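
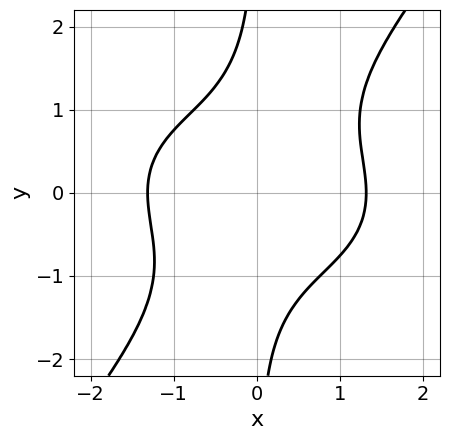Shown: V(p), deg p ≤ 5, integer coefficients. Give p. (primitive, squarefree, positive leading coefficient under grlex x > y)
x^4 + 2*x^2*y^2 - 2*x*y^3 - 3

(a) Degree: a generic line meets the curve in up to 4 points, so deg p = 4.
(b) Against the integer gridlines: it misses every integer gridline on the y-axis.
(c) Matching integer coefficients to the picture gives p.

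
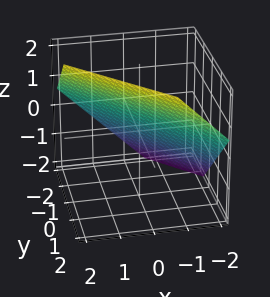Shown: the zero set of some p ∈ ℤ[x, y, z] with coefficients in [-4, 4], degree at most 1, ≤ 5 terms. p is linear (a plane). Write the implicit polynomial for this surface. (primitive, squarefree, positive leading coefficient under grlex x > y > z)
3*x + 3*y - 3*z + 2

First, the degree is 1 — every cross-section is a straight line — this is a plane.
Finally, solving for integer coefficients yields p as stated.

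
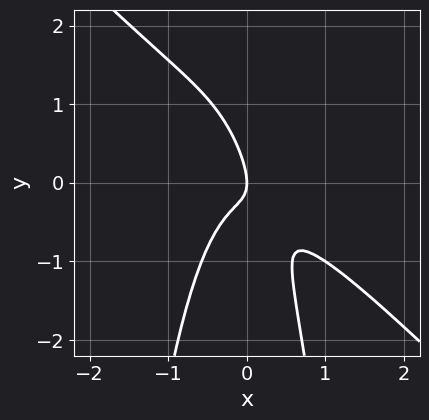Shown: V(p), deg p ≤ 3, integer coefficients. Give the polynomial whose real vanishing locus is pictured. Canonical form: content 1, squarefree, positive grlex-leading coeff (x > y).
The degree is 3 — the shape is more complex than any degree-2 curve.
Observable constraints: it meets the y-axis at y = 0 (among the integer gridlines); it meets the x-axis at x = 0 (among the integer gridlines).
Fitting integer coefficients to these (and the overall shape) gives p.

3*x^3 + 3*x^2*y + 2*x*y + y^2 + x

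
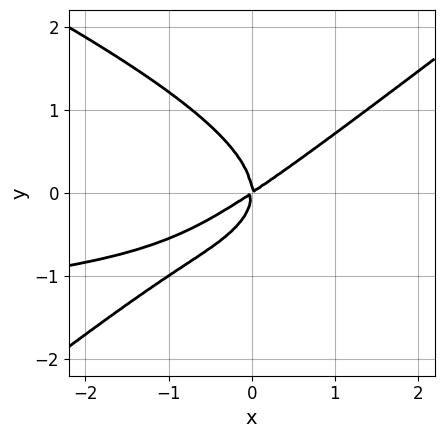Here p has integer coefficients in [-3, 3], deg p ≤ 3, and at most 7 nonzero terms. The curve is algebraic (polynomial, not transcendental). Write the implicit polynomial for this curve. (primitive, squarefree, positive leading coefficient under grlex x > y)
x^2*y + x*y^2 - 3*y^3 + 2*x^2 - 3*x*y

Degree: the shape is more complex than any degree-2 curve, so deg p = 3.
Against the integer gridlines: it meets the y-axis at y = 0 (among the integer gridlines); it meets the x-axis at x = 0 (among the integer gridlines).
Fitting integer coefficients to these (and the overall shape) gives p.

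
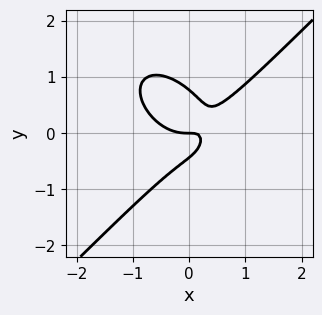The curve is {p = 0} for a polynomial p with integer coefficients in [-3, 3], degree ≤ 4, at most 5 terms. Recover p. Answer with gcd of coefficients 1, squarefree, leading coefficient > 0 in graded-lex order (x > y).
1. Degree: a generic line meets the curve in up to 3 points, so deg p = 3.
2. Checking where it meets the axes: it meets the y-axis at y = 0 (among the integer gridlines); it meets the x-axis at x = 0 (among the integer gridlines).
3. The integer polynomial consistent with all of this is the stated p.

3*x^3 - 3*y^3 - 3*x*y + y^2 + y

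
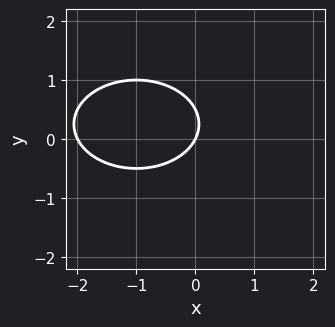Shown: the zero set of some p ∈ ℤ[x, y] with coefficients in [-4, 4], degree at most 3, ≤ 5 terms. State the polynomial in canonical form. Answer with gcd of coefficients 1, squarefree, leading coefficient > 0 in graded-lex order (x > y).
x^2 + 2*y^2 + 2*x - y

(a) Degree: no degree-1 curve has this shape, so deg p = 2.
(b) From the axis intercepts and sections: it meets the y-axis at y = 0 (among the integer gridlines); among the integer gridlines, it crosses the x-axis at x ∈ {-2, 0}.
(c) The integer polynomial consistent with all of this is the stated p.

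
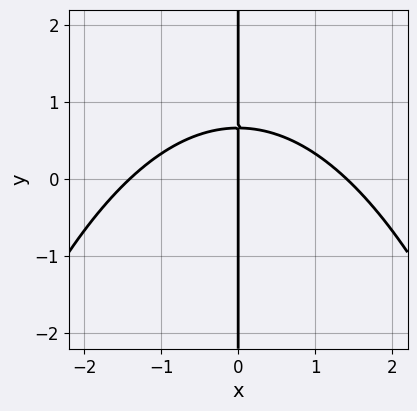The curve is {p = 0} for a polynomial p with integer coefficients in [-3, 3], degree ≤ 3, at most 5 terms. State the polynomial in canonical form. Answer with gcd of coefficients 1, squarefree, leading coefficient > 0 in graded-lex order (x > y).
x^3 + 3*x*y - 2*x

First, the degree is 3 — the shape is more complex than any degree-2 curve.
Then, against the integer gridlines: every point of the y-axis in the box is on the curve; it crosses the x-axis at the gridline x = 0.
Finally, putting this together gives p.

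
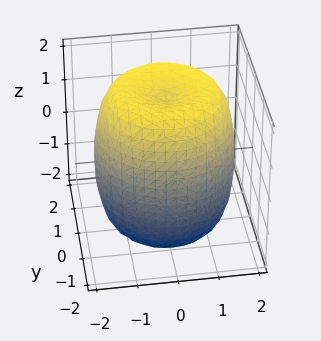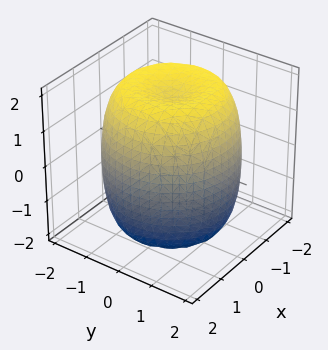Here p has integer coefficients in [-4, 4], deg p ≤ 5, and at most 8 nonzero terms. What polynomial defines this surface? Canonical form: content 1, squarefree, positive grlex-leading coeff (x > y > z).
(a) Degree: a generic line meets the surface in up to 4 points, so deg p = 4.
(b) Symmetries: rotational symmetry about the z-axis ⇒ p depends on x, y only through x² + y².
(c) Reading off the gridlines: a circular section at z = -2 has radius exactly 1.
(d) Matching integer coefficients to the picture gives p.

x^4 + 2*x^2*y^2 + y^4 - 2*x^2 - 2*y^2 + z^2 - 3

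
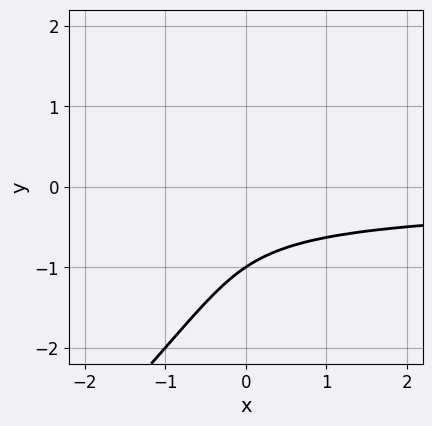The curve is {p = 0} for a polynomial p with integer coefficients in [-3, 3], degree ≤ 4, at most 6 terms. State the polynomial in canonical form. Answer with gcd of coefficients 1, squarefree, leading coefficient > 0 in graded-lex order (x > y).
(a) Degree: no degree-2 curve has this shape, so deg p = 3.
(b) Checking where it meets the axes: it meets the y-axis at y = -1 (among the integer gridlines); the curve avoids every integer x-axis point in the box.
(c) The integer polynomial consistent with all of this is the stated p.

2*x*y^2 - 2*y^3 - 3*y^2 - 3*y - 2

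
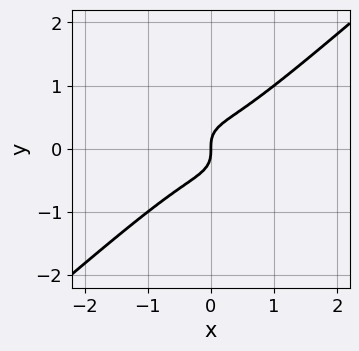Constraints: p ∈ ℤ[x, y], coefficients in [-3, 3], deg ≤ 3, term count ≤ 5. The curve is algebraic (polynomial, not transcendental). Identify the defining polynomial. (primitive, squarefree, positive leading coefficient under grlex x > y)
deg p = 3. The shape is more complex than any degree-2 curve.
Observable constraints: one x-axis crossing is at x = 0; one y-axis crossing is at y = 0.
The integer polynomial consistent with all of this is the stated p.

2*x^3 - 3*y^3 + x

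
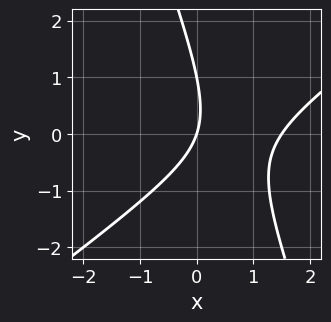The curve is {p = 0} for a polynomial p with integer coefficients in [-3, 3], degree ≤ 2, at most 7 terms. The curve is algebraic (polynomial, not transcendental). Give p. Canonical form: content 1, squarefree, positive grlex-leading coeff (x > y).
First, deg p = 2. A generic line meets the curve in up to 2 points.
Then, reading off the gridlines: it crosses the x-axis at the gridline x = 0; the y-axis gridline crossings are at y ∈ {0, 1}.
Finally, putting this together gives p.

2*x^2 - 2*x*y - y^2 - 3*x + y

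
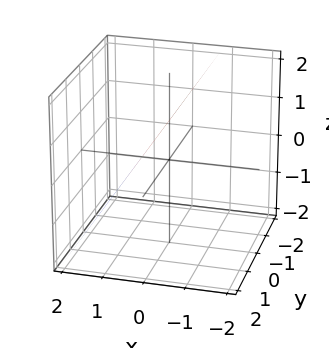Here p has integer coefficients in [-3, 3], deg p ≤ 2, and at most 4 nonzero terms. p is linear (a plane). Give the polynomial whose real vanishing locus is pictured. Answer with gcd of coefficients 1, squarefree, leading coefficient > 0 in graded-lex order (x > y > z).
The degree is 1 — the surface is flat (a plane).
Observable constraints: no y-intercept at any integer in the box; it crosses the z-axis at the gridline z = 1.
Solving for integer coefficients yields p as stated.

3*x + 2*z - 2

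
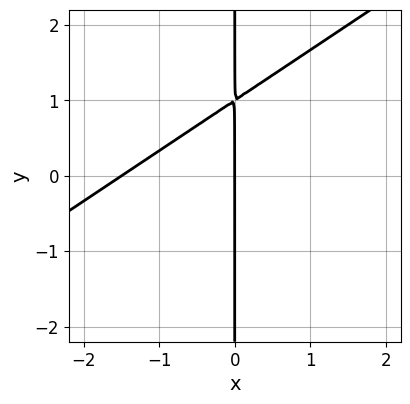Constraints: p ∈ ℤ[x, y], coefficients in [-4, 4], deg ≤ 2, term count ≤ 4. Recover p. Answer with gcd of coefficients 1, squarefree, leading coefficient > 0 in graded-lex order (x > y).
2*x^2 - 3*x*y + 3*x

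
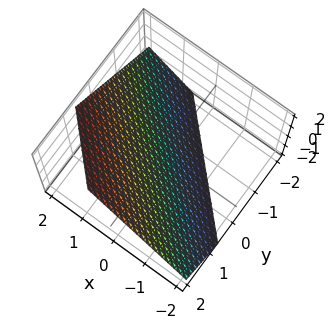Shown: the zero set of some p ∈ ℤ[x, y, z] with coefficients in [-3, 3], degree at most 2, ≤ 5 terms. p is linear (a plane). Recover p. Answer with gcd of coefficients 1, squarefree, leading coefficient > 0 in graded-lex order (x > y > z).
3*x + 3*y - 3*z - 2

deg p = 1. Every cross-section is a straight line — this is a plane.
Matching integer coefficients to the picture gives p.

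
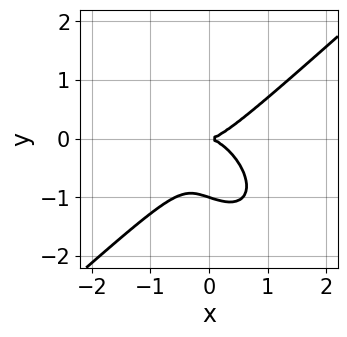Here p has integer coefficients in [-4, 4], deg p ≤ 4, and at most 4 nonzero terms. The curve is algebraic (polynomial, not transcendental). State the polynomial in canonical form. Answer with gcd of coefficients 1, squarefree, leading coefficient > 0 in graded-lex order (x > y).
3*x^3 - x*y^2 - 3*y^3 - 3*y^2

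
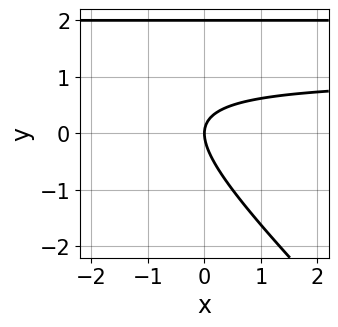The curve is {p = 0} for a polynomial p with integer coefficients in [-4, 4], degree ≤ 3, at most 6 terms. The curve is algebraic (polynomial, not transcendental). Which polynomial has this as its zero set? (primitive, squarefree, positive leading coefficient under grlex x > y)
x*y^2 + y^3 - 3*x*y - 2*y^2 + 2*x

First, deg p = 3. No degree-2 curve has this shape.
Next, checking where it meets the axes: it crosses the x-axis at the gridline x = 0; the y-axis gridline crossings are at y ∈ {0, 2}.
Finally, solving for integer coefficients yields p as stated.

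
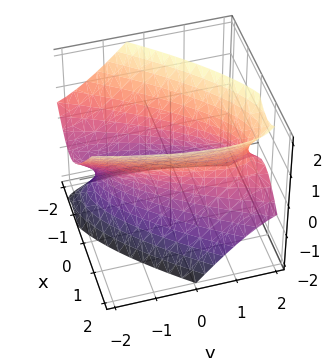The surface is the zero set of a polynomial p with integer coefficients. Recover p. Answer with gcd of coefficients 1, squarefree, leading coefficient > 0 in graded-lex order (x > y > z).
3*x^2 - 3*x*y + y^2 + 2*y*z - 2*z^2 - 2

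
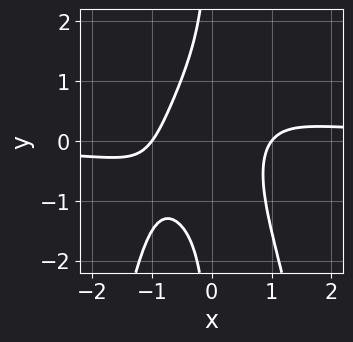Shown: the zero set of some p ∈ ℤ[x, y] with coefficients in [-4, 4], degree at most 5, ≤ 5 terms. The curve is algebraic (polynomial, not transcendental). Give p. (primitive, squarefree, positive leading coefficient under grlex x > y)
3*x^3*y + 2*x*y^2 - 2*x^2 + 2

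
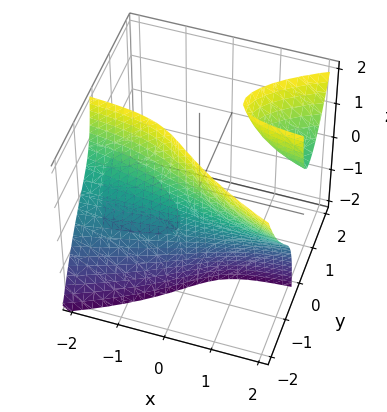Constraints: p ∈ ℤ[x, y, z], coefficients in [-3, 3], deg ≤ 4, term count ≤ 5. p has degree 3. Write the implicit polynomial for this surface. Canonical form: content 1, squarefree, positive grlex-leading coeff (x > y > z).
3*x*y*z - 3*y^3 - 2

(a) The picture has 3 separate pieces.
(b) Degree: no degree-2 surface has this shape, so deg p = 3.
(c) Observable constraints: it misses every integer gridline on the z-axis; no x-intercept at any integer in the box.
(d) Matching integer coefficients to the picture gives p.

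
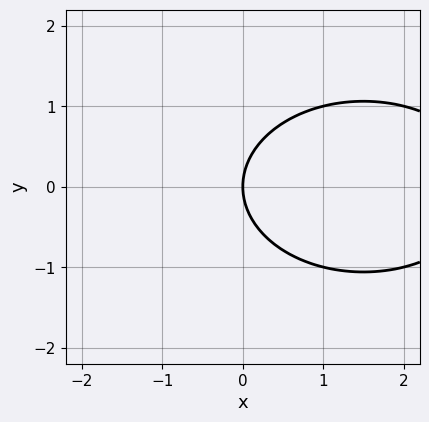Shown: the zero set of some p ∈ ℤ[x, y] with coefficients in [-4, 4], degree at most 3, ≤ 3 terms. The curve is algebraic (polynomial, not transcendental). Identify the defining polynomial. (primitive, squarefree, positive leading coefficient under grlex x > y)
(a) The degree is 2 — no degree-1 curve has this shape.
(b) Symmetries: it's symmetric under y → −y, forcing even powers of y.
(c) Checking where it meets the axes: it crosses the y-axis at the gridline y = 0; one x-axis crossing is at x = 0.
(d) The integer polynomial consistent with all of this is the stated p.

x^2 + 2*y^2 - 3*x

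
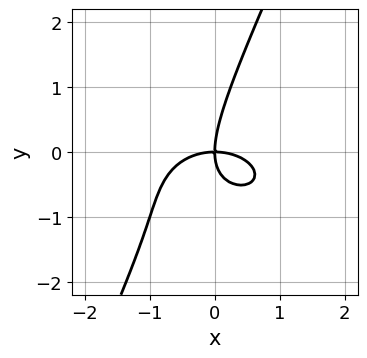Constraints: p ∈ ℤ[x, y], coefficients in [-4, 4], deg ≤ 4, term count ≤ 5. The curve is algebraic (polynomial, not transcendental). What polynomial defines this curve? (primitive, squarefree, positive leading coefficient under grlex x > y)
x^3 + 2*x*y^2 - y^3 + 2*x*y

First, deg p = 3. No degree-2 curve has this shape.
Next, against the integer gridlines: it crosses the y-axis at the gridline y = 0; it meets the x-axis at x = 0 (among the integer gridlines).
Finally, together with the visible shape, these determine p as stated.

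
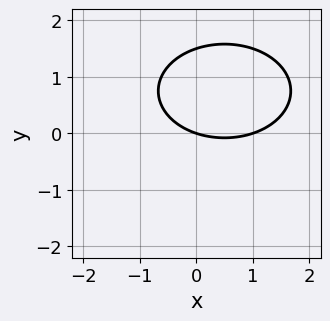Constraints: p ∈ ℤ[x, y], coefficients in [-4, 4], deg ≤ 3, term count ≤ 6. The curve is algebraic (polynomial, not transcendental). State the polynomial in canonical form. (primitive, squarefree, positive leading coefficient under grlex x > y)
x^2 + 2*y^2 - x - 3*y

(a) deg p = 2.
(b) Checking where it meets the axes: it meets the y-axis at y = 0 (among the integer gridlines); among the integer gridlines, it crosses the x-axis at x ∈ {0, 1}.
(c) These observations pin down the coefficients.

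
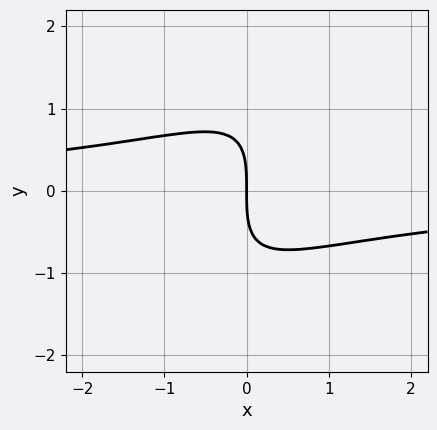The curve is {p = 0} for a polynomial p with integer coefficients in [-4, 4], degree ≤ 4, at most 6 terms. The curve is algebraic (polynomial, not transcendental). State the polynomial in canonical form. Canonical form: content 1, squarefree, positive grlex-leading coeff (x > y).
deg p = 3. No degree-2 curve has this shape.
From the axis intercepts and sections: it crosses the y-axis at the gridline y = 0; it crosses the x-axis at the gridline x = 0.
Putting this together gives p.

2*x^2*y - 3*x*y^2 + y^3 + 3*x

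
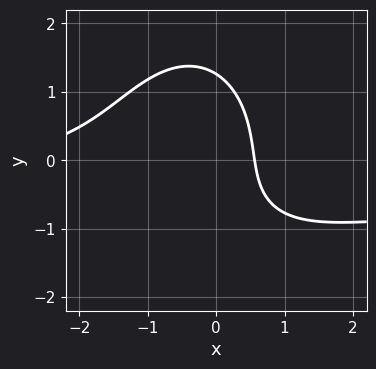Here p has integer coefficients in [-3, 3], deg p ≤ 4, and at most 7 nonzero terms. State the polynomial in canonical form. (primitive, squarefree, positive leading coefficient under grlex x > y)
First, deg p = 3. A generic line meets the curve in up to 3 points.
Finally, solving for integer coefficients yields p as stated.

2*x^2*y + y^3 + x^2 + 3*x - 2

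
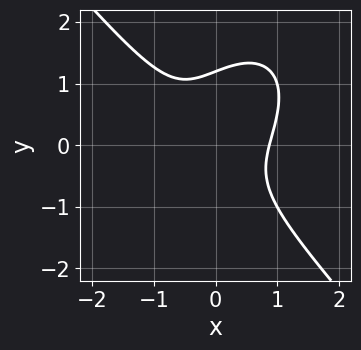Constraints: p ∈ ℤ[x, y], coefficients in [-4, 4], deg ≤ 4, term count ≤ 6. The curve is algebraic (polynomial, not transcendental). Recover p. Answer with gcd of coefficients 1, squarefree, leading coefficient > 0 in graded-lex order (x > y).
1. The degree is 3 — no degree-2 curve has this shape.
2. Matching integer coefficients to the picture gives p.

3*x^3 + 2*y^3 - 2*x*y - y^2 - 2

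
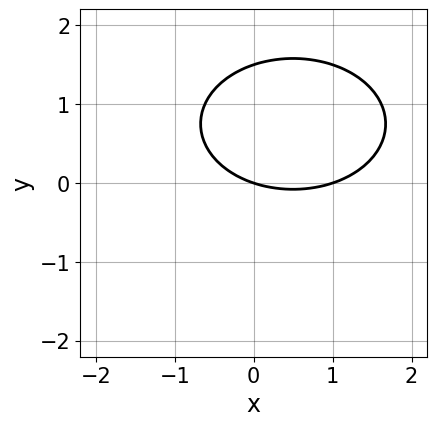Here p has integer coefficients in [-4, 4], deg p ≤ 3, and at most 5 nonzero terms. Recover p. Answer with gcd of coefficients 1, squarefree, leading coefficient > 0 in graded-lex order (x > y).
x^2 + 2*y^2 - x - 3*y

1. The degree is 2 — no degree-1 curve has this shape.
2. Against the integer gridlines: the x-axis gridline crossings are at x ∈ {0, 1}; one y-axis crossing is at y = 0.
3. Solving for integer coefficients yields p as stated.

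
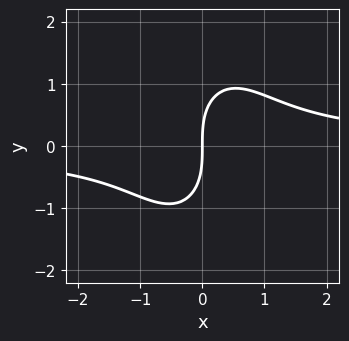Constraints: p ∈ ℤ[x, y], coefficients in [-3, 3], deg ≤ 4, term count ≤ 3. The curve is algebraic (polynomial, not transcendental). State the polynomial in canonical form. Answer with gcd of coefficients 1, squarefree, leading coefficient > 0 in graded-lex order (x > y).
(a) Degree: a generic line meets the curve in up to 3 points, so deg p = 3.
(b) Reading off the gridlines: it meets the x-axis at x = 0 (among the integer gridlines); one y-axis crossing is at y = 0.
(c) Solving for integer coefficients yields p as stated.

3*x^2*y + y^3 - 3*x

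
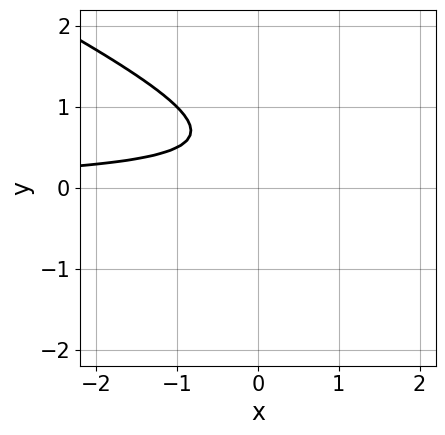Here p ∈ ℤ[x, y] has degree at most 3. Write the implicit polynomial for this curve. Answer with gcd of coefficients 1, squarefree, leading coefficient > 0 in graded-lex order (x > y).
(a) The degree is 2 — the shape is more complex than any degree-1 curve.
(b) Checking where it meets the axes: the curve avoids every integer x-axis point in the box; no y-intercept at any integer in the box.
(c) Fitting integer coefficients to these (and the overall shape) gives p.

x*y + 2*y^2 - 2*y + 1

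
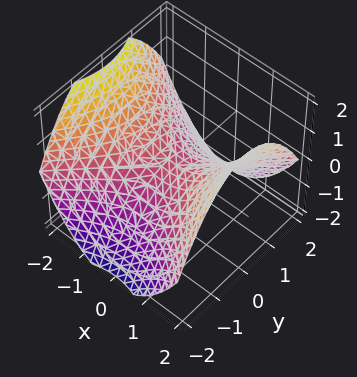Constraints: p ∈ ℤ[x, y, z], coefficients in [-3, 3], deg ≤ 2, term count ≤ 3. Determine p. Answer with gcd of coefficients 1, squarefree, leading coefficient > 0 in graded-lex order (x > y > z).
x^2 - y^2 - 2*z

1. The degree is 2 — a saddle surface; a quadric.
2. Symmetries: mirror symmetry x ↦ −x ⇒ only even powers of x; it's symmetric under y → −y, forcing even powers of y.
3. Reading off the gridlines: it crosses the x-axis at the gridline x = 0; one y-axis crossing is at y = 0; one z-axis crossing is at z = 0.
4. Matching integer coefficients to the picture gives p.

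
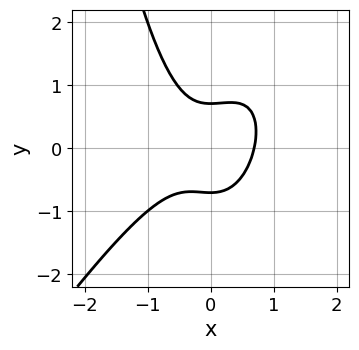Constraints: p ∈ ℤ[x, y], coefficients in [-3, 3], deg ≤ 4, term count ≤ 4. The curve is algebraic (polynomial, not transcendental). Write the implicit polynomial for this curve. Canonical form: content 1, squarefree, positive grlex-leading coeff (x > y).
First, the degree is 3 — a generic line meets the curve in up to 3 points.
Finally, putting this together gives p.

3*x^3 - 2*x^2*y + 2*y^2 - 1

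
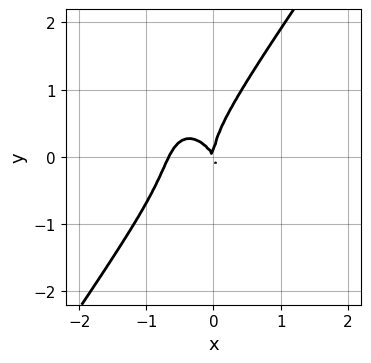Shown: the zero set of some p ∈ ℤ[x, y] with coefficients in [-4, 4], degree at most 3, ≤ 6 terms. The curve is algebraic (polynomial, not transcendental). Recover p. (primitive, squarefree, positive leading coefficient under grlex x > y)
1. The degree is 3 — the shape is more complex than any degree-2 curve.
2. From the visible intercepts: it meets the y-axis at y = 0 (among the integer gridlines); one x-axis crossing is at x = 0.
3. Putting this together gives p.

3*x^3 - y^3 + 2*x^2 + x*y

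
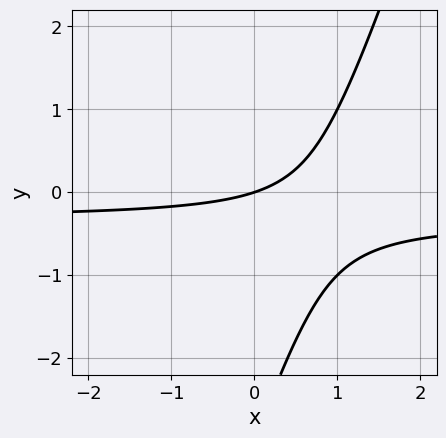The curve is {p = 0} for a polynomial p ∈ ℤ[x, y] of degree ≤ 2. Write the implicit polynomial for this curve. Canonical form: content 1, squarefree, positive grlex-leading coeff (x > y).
1. The degree is 2 — the shape is more complex than any degree-1 curve.
2. Reading off the gridlines: it meets the x-axis at x = 0 (among the integer gridlines); it crosses the y-axis at the gridline y = 0.
3. Fitting integer coefficients to these (and the overall shape) gives p.

3*x*y - y^2 + x - 3*y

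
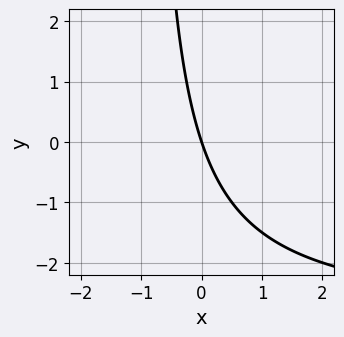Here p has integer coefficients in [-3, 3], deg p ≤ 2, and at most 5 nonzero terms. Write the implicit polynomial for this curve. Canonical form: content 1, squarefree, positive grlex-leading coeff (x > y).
x*y + 3*x + y

(a) deg p = 2. The shape is more complex than any degree-1 curve.
(b) Checking where it meets the axes: it meets the y-axis at y = 0 (among the integer gridlines); it crosses the x-axis at the gridline x = 0.
(c) Solving for integer coefficients yields p as stated.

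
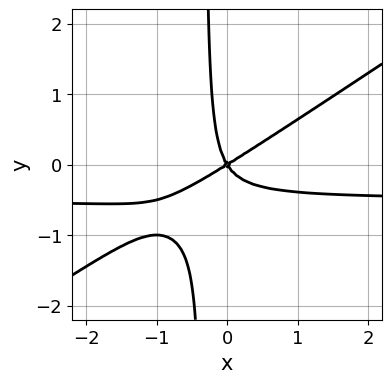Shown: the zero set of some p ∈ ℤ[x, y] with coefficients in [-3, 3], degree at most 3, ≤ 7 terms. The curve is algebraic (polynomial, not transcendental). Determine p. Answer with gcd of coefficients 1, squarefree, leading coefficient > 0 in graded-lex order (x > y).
2*x^2*y - 3*x*y^2 + x^2 - x*y - y^2

First, degree: a generic line meets the curve in up to 3 points, so deg p = 3.
Then, observable constraints: it meets the x-axis at x = 0 (among the integer gridlines); it meets the y-axis at y = 0 (among the integer gridlines).
Finally, solving for integer coefficients yields p as stated.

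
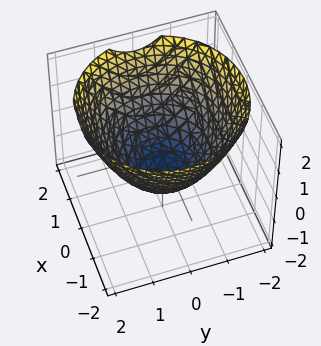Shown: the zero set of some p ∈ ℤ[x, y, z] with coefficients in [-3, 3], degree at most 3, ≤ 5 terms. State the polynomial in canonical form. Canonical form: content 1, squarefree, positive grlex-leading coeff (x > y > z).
1. The degree is 2 — a generic line meets the surface in up to 2 points.
2. Symmetry: the z-axis is an axis of rotation, so x and y enter only as x² + y².
3. Observable constraints: it crosses the z-axis at the gridline z = -1; a circular section at z = 1 has radius between 1 and 2.
4. Together with the visible shape, these determine p as stated.

2*x^2 + 2*y^2 - 3*z - 3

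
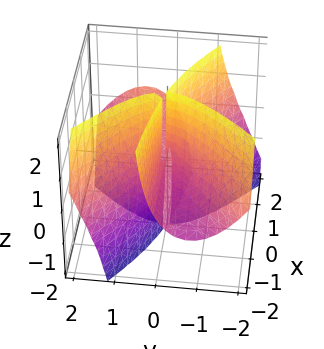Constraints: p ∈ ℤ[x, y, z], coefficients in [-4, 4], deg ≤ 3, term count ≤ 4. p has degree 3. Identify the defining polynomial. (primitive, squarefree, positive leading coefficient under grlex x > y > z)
2*x^2*y - x^2*z - 3*x*y*z - 3*y^3

(a) The degree is 3 — the shape is more complex than any degree-2 surface.
(b) From the visible intercepts: every point of the x-axis in the box is on the surface; the visible z-axis segment lies entirely on the surface.
(c) Solving for integer coefficients yields p as stated.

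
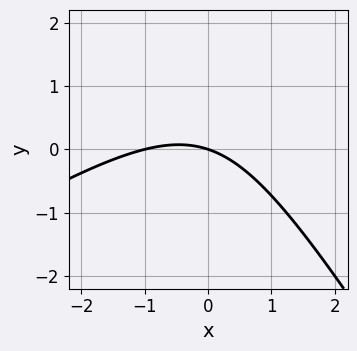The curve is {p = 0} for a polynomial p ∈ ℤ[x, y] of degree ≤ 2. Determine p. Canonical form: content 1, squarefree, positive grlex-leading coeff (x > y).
First, degree: a generic line meets the curve in up to 2 points, so deg p = 2.
Then, observable constraints: one y-axis crossing is at y = 0; the x-axis gridline crossings are at x ∈ {-1, 0}.
Finally, together with the visible shape, these determine p as stated.

x^2 - x*y - y^2 + x + 3*y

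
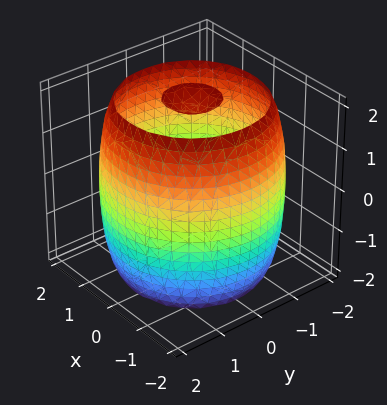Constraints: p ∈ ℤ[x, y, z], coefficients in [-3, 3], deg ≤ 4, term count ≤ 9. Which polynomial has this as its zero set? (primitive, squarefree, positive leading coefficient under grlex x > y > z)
x^4 + 2*x^2*y^2 + y^4 - 3*x^2 - 3*y^2 + z^2 - 3

(a) I count 3 distinct pieces.
(b) Degree: a generic line meets the surface in up to 4 points, so deg p = 4.
(c) Symmetry: the surface is invariant under rotation about z: p = q(x² + y², z).
(d) Observable constraints: a circular section at z = -1 has radius between 1 and 2.
(e) Together with the visible shape, these determine p as stated.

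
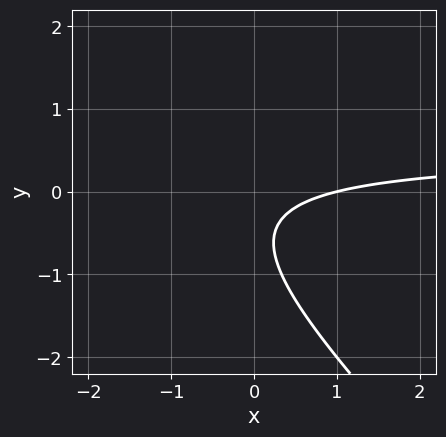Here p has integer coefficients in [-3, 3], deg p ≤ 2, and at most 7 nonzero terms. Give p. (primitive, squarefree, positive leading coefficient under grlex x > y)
2*x*y + 2*y^2 - x + 2*y + 1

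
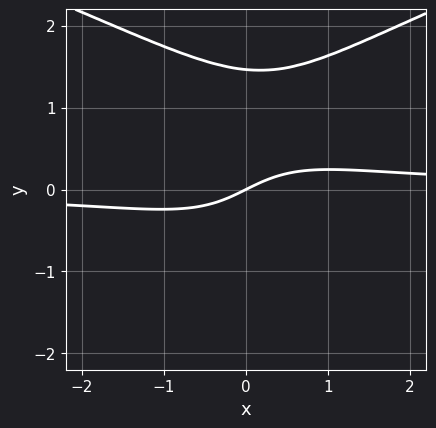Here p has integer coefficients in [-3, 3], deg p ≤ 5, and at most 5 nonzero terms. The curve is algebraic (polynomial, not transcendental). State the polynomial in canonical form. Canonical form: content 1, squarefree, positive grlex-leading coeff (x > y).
1. Degree: the shape is more complex than any degree-3 curve, so deg p = 4.
2. Observable constraints: it crosses the x-axis at the gridline x = 0; it meets the y-axis at y = 0 (among the integer gridlines).
3. Fitting integer coefficients to these (and the overall shape) gives p.

2*y^4 - 2*x^2*y - 2*y^3 + x - 2*y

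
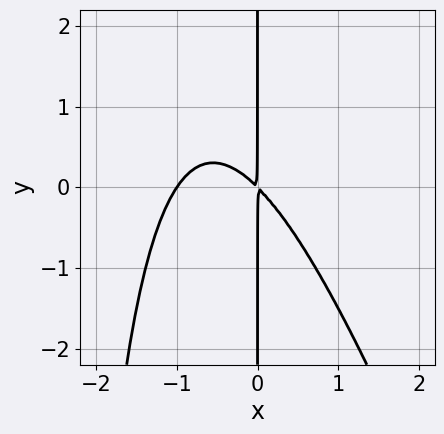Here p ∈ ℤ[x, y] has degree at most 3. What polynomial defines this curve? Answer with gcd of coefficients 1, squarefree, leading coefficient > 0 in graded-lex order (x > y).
3*x^3 + x^2*y + 3*x^2 + 3*x*y

The degree is 3 — no degree-2 curve has this shape.
Against the integer gridlines: it meets the x-axis at x = -1 (among the integer gridlines); every point of the y-axis in the box is on the curve.
Together with the visible shape, these determine p as stated.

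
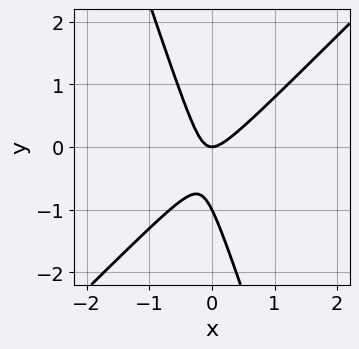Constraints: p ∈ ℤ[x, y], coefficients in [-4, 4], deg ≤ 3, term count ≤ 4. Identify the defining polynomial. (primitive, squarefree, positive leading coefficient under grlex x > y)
3*x^2 - 2*x*y - y^2 - y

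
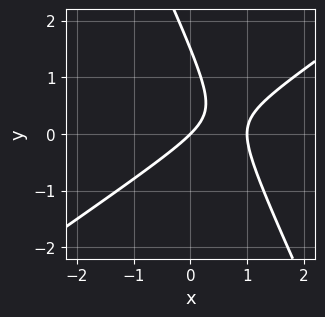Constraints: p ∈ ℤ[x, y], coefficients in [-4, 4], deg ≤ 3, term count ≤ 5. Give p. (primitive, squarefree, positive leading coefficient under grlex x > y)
The degree is 2 — no degree-1 curve has this shape.
Against the integer gridlines: it crosses the y-axis at the gridline y = 0; the x-axis gridline crossings are at x ∈ {0, 1}.
Putting this together gives p.

3*x^2 - 3*x*y - 2*y^2 - 3*x + 3*y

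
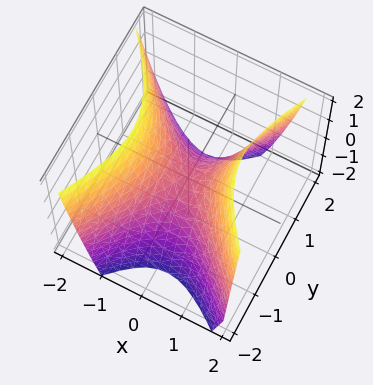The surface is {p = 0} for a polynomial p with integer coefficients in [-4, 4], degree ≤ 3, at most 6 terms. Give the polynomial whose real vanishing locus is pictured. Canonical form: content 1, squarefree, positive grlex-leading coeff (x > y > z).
First, the degree is 2 — a generic line meets the surface in up to 2 points.
Next, reading off the gridlines: it meets the x-axis at x = 0 (among the integer gridlines); one z-axis crossing is at z = 0; it crosses the y-axis at the gridline y = 0.
Finally, putting this together gives p.

3*x^2 + x*y - 2*y^2 - 2*z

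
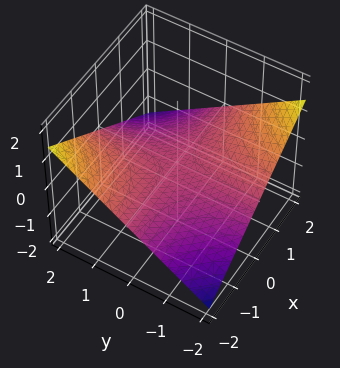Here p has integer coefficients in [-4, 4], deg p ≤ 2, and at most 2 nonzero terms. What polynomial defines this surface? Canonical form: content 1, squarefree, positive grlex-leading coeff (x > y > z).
x*y + 3*z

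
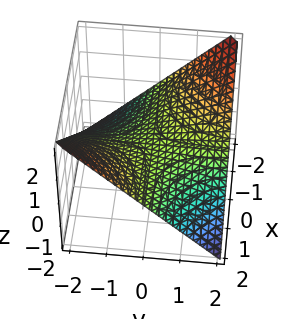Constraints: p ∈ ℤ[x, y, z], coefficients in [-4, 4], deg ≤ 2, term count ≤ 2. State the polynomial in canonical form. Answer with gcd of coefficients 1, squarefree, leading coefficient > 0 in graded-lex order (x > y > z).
(a) The degree is 2 — a saddle surface; a quadric.
(b) Against the integer gridlines: the visible y-axis segment lies entirely on the surface; one z-axis crossing is at z = 0; every point of the x-axis in the box is on the surface.
(c) Solving for integer coefficients yields p as stated.

x*y + 2*z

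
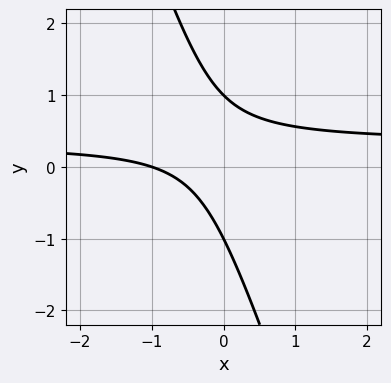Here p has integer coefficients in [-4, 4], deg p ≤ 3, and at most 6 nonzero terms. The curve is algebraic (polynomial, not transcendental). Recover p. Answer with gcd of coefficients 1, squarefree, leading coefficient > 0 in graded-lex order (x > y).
3*x*y + y^2 - x - 1

1. Degree: no degree-1 curve has this shape, so deg p = 2.
2. Against the integer gridlines: among the integer gridlines, it crosses the y-axis at y ∈ {-1, 1}; it meets the x-axis at x = -1 (among the integer gridlines).
3. These observations pin down the coefficients.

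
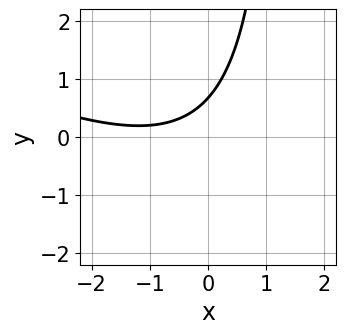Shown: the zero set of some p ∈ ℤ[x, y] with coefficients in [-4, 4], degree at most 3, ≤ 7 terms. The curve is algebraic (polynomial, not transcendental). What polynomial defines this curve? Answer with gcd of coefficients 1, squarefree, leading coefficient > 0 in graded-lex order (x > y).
First, the degree is 2 — no degree-1 curve has this shape.
Next, from the axis intercepts and sections: it misses every integer gridline on the x-axis.
Finally, fitting integer coefficients to these (and the overall shape) gives p.

x^2 + 2*x*y + 2*x - 3*y + 2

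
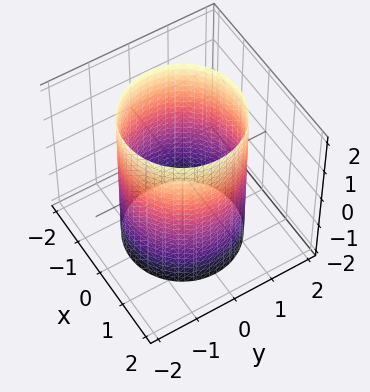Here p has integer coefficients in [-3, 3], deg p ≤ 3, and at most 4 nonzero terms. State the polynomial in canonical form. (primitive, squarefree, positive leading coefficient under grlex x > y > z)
x^2 + y^2 - 2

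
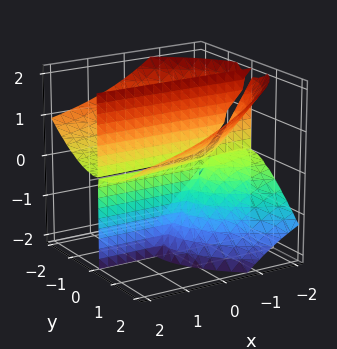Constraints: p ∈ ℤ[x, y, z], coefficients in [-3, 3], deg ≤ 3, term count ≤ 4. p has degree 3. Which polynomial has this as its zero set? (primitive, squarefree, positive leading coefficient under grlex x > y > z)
First, the picture has 2 separate pieces. They look like related sheets of one shape, so recover p as a whole.
Next, the degree is 3 — the shape is more complex than any degree-2 surface.
Next, reading off the gridlines: it crosses the y-axis at the gridline y = 0; every point of the z-axis in the box is on the surface; the visible x-axis segment lies entirely on the surface.
Finally, putting this together gives p.

3*x*y*z - 2*y^3 + 2*y*z^2 + 3*y*z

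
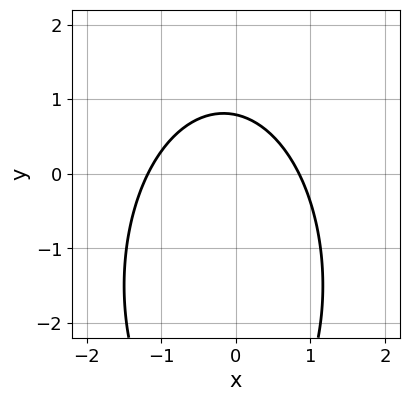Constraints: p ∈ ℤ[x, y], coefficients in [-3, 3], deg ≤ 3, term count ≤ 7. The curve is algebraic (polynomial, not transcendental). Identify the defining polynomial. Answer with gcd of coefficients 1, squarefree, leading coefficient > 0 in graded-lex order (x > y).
First, degree: the shape is more complex than any degree-1 curve, so deg p = 2.
Finally, putting this together gives p.

3*x^2 + y^2 + x + 3*y - 3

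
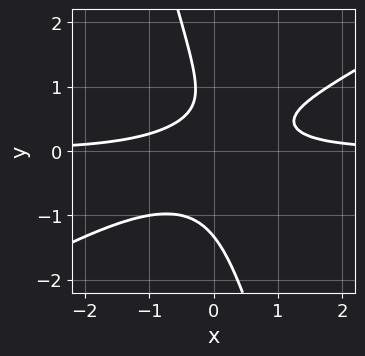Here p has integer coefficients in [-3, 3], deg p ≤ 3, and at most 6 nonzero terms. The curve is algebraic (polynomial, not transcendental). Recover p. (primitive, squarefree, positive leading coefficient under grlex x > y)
2*x^2*y - 3*x*y^2 - y^3 + y - 1

(a) Degree: no degree-2 curve has this shape, so deg p = 3.
(b) Observable constraints: it misses every integer gridline on the x-axis.
(c) The integer polynomial consistent with all of this is the stated p.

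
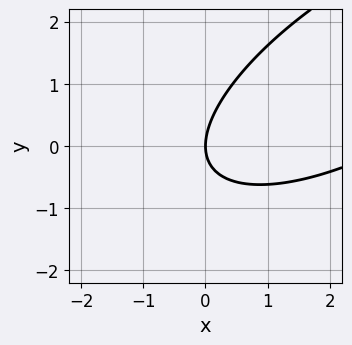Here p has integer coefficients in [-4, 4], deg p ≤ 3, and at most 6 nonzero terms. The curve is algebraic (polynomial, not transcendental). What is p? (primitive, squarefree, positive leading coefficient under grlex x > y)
x^2 - 2*x*y + 2*y^2 - 3*x

(a) deg p = 2.
(b) Checking where it meets the axes: one y-axis crossing is at y = 0; one x-axis crossing is at x = 0.
(c) These observations pin down the coefficients.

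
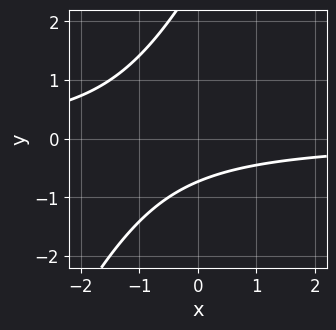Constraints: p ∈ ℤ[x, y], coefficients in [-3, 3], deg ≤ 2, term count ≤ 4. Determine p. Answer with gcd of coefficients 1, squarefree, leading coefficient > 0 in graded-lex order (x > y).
2*x*y - y^2 + 2*y + 2

First, deg p = 2.
Next, reading off the gridlines: the curve avoids every integer x-axis point in the box.
Finally, putting this together gives p.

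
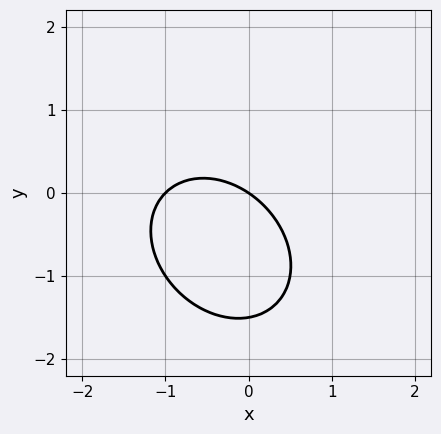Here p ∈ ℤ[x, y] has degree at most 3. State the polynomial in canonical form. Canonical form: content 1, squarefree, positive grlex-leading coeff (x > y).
2*x^2 + x*y + 2*y^2 + 2*x + 3*y

The degree is 2 — the shape is more complex than any degree-1 curve.
From the axis intercepts and sections: one y-axis crossing is at y = 0; the x-axis gridline crossings are at x ∈ {-1, 0}.
Fitting integer coefficients to these (and the overall shape) gives p.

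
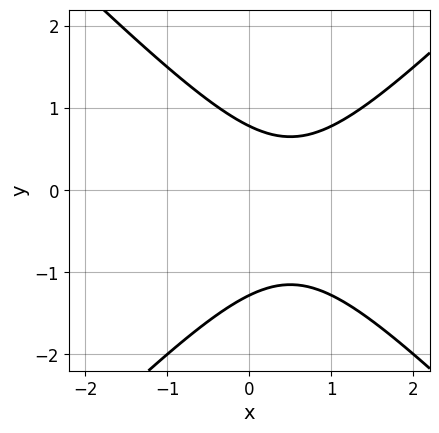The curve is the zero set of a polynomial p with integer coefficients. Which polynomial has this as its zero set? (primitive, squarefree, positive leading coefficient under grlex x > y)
2*x^2 - 2*y^2 - 2*x - y + 2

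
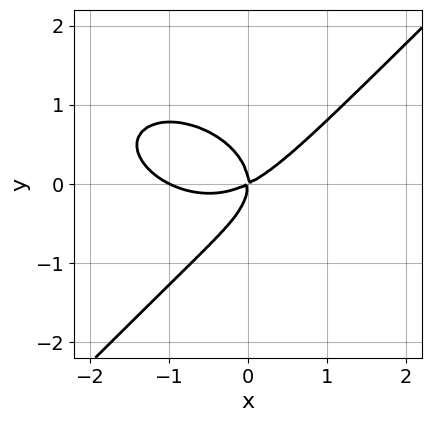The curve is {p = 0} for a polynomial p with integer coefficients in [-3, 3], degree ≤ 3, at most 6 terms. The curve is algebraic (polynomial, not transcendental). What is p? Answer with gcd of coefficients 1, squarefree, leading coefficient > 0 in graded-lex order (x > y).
x^3 + x*y^2 - 2*y^3 + x^2 - 2*x*y

The degree is 3 — a generic line meets the curve in up to 3 points.
From the axis intercepts and sections: the x-axis gridline crossings are at x ∈ {-1, 0}; it crosses the y-axis at the gridline y = 0.
Solving for integer coefficients yields p as stated.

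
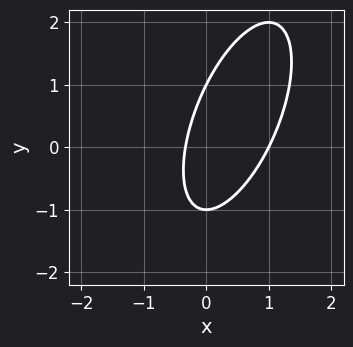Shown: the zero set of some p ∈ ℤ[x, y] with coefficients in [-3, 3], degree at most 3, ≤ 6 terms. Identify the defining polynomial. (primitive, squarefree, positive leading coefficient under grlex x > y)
3*x^2 - 2*x*y + y^2 - 2*x - 1

First, degree: a generic line meets the curve in up to 2 points, so deg p = 2.
Then, against the integer gridlines: the y-axis gridline crossings are at y ∈ {-1, 1}; it meets the x-axis at x = 1 (among the integer gridlines).
Finally, putting this together gives p.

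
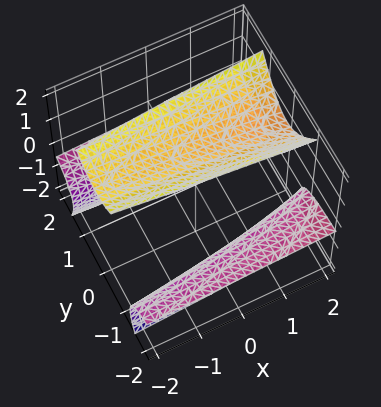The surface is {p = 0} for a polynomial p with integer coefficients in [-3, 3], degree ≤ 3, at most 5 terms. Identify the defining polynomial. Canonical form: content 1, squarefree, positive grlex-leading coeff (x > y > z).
There are 3 components. They look like related sheets of one shape, so recover p as a whole.
Degree: a generic line meets the surface in up to 3 points, so deg p = 3.
Against the integer gridlines: the surface avoids every integer x-axis point in the box; no y-intercept at any integer in the box.
Together with the visible shape, these determine p as stated.

3*y^2*z - z^3 - x + 3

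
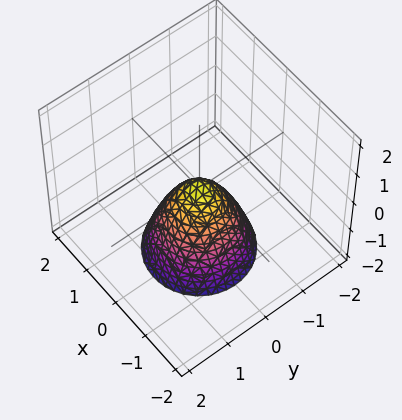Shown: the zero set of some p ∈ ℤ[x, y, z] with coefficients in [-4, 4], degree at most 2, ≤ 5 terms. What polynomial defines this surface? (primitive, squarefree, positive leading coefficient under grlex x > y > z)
3*x^2 + 3*y^2 + 2*z

The degree is 2 — a single bowl opening along one axis; a quadric.
Symmetries: rotational symmetry about the z-axis ⇒ p depends on x, y only through x² + y².
Against the integer gridlines: it crosses the x-axis at the gridline x = 0; a circular section at z = -1 has radius between 0 and 1; one y-axis crossing is at y = 0.
Solving for integer coefficients yields p as stated.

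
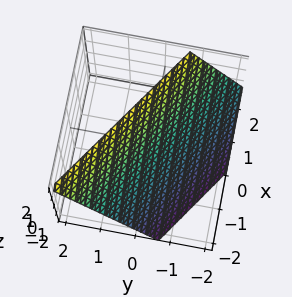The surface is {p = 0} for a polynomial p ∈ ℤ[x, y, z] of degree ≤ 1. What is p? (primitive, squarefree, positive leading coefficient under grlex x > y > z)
2*x + 3*y - 2*z + 2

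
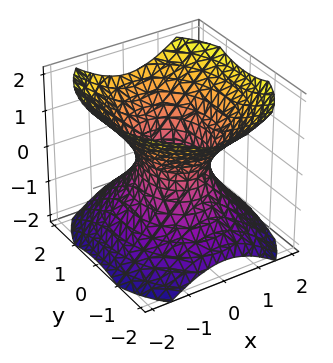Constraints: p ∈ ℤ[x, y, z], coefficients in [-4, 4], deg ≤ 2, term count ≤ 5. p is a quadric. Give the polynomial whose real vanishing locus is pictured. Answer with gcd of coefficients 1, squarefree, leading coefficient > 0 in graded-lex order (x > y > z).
(a) Degree: an hourglass — one-sheet hyperboloid; a quadric, so deg p = 2.
(b) Symmetries: it's symmetric under x → −x, forcing even powers of x; the z ↦ −z reflection is a symmetry, so z appears only in even powers; the y ↦ −y reflection is a symmetry, so y appears only in even powers.
(c) Reading off the gridlines: no z-intercept at any integer in the box; among the integer gridlines, it crosses the y-axis at y ∈ {-1, 1}.
(d) Fitting integer coefficients to these (and the overall shape) gives p.

3*x^2 + 2*y^2 - 3*z^2 - 2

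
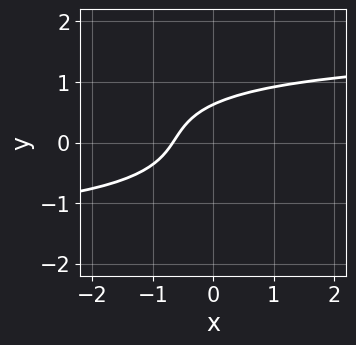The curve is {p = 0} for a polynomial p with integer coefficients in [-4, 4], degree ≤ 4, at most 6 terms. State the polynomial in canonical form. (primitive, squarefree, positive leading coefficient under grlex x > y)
x*y^2 + 3*y^3 - 3*x + 2*y - 2

First, deg p = 3. No degree-2 curve has this shape.
Finally, putting this together gives p.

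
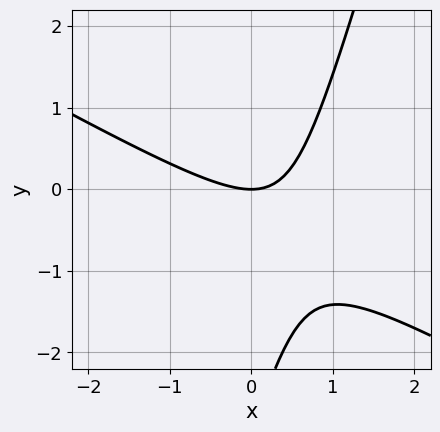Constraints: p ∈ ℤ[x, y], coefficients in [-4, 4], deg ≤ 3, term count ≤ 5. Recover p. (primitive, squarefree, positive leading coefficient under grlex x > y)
deg p = 2.
Checking where it meets the axes: it meets the y-axis at y = 0 (among the integer gridlines); it crosses the x-axis at the gridline x = 0.
Matching integer coefficients to the picture gives p.

2*x^2 + 3*x*y - y^2 - 3*y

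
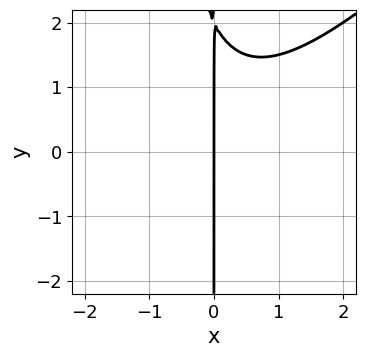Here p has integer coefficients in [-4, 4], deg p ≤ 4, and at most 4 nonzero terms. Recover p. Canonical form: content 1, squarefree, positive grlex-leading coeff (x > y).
x^3 - x^2*y - x*y + 2*x

First, the degree is 3 — the shape is more complex than any degree-2 curve.
Then, checking where it meets the axes: it meets the x-axis at x = 0 (among the integer gridlines); the visible y-axis segment lies entirely on the curve.
Finally, matching integer coefficients to the picture gives p.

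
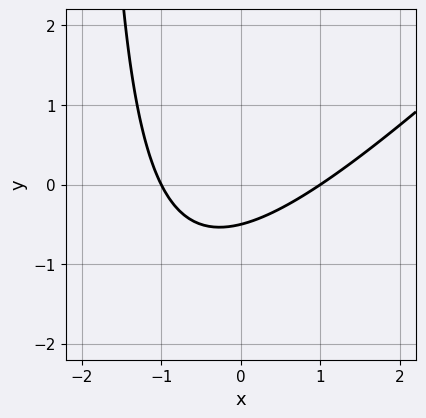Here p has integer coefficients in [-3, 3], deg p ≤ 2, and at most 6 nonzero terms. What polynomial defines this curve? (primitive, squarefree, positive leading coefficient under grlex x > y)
x^2 - x*y - 2*y - 1

Degree: a generic line meets the curve in up to 2 points, so deg p = 2.
From the axis intercepts and sections: the x-axis gridline crossings are at x ∈ {-1, 1}.
Together with the visible shape, these determine p as stated.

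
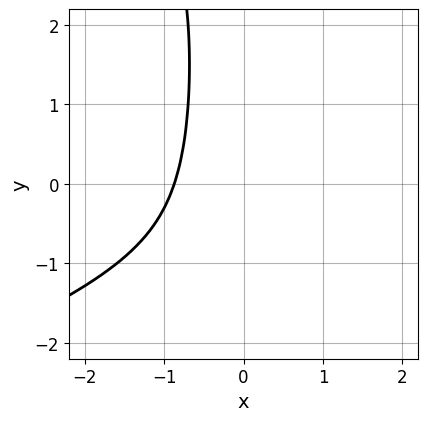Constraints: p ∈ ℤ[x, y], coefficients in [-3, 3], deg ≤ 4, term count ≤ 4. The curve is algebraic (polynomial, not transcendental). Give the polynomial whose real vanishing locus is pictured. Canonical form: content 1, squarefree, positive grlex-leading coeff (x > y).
x^2*y^2 + 3*x^3 - 3*x^2*y + 2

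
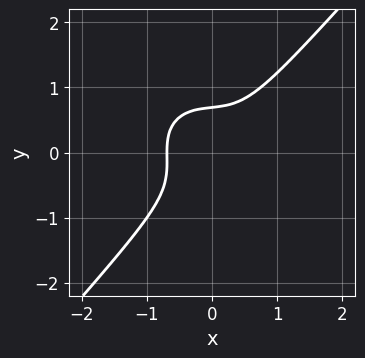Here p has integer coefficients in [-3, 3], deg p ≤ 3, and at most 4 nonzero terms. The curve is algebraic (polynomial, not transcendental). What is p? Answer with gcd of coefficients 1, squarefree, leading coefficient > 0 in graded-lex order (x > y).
3*x^3 + x*y^2 - 3*y^3 + 1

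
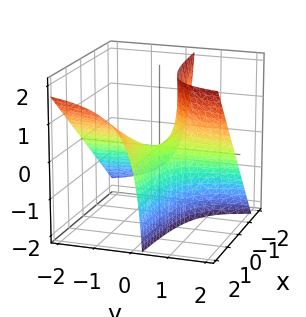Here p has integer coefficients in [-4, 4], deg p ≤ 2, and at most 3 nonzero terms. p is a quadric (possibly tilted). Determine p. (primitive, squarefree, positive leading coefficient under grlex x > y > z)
2*x*y - 2*y*z + z

(a) The degree is 2 — the shape is more complex than any degree-1 surface.
(b) Against the integer gridlines: the visible y-axis segment lies entirely on the surface; every point of the x-axis in the box is on the surface.
(c) Putting this together gives p.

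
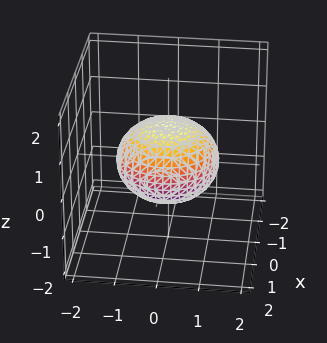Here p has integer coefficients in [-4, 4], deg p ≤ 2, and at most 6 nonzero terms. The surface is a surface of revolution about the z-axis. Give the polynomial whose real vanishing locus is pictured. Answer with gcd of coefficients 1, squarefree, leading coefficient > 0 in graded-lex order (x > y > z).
First, degree: no degree-1 surface has this shape, so deg p = 2.
Then, symmetry: every cross-section ⟂ z is a circle, so x, y appear only via x² + y².
Next, reading off the gridlines: a circular section at z = 0 has radius between 1 and 2; among the integer gridlines, it crosses the z-axis at z ∈ {-1, 1}.
Finally, together with the visible shape, these determine p as stated.

2*x^2 + 2*y^2 + 3*z^2 - 3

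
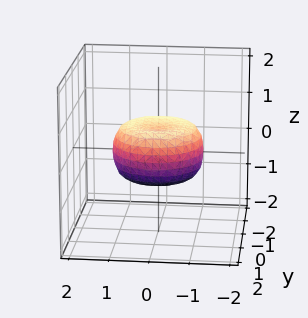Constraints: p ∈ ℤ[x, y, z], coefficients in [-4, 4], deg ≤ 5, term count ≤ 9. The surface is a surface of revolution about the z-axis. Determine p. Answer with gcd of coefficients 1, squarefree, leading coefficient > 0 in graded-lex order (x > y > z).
First, degree: the shape is more complex than any degree-3 surface, so deg p = 4.
Next, by symmetry, the z-axis is an axis of rotation, so x and y enter only as x² + y².
Then, from the axis intercepts and sections: a circular section at z = 0 has radius between 1 and 2.
Finally, putting this together gives p.

2*x^4 + 4*x^2*y^2 + 2*y^4 - 2*x^2 - 2*y^2 + 3*z^2 - 1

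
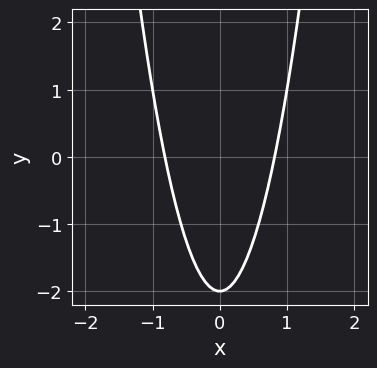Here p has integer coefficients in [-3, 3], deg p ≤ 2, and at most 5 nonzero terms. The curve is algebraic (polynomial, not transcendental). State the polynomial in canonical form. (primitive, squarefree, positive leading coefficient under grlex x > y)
3*x^2 - y - 2

First, deg p = 2.
Then, symmetries: it's symmetric under x → −x, forcing even powers of x.
Next, from the axis intercepts and sections: one y-axis crossing is at y = -2.
Finally, solving for integer coefficients yields p as stated.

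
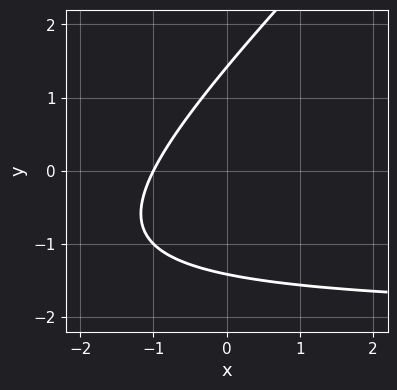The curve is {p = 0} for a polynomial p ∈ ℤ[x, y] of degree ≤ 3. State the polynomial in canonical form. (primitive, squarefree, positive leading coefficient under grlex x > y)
(a) deg p = 2.
(b) Checking where it meets the axes: one x-axis crossing is at x = -1.
(c) Putting this together gives p.

x*y - y^2 + 2*x + 2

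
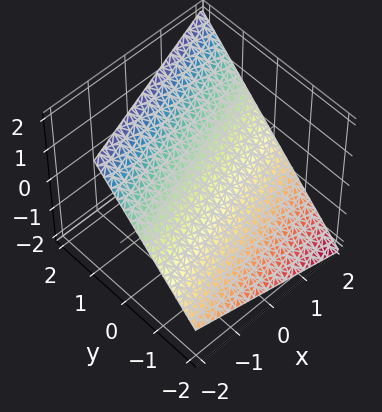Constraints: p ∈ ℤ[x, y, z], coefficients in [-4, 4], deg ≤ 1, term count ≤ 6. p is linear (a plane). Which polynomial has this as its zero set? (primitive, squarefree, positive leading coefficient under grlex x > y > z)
x - 3*y + 3*z - 2

(a) Degree: the surface is flat (a plane), so deg p = 1.
(b) Observable constraints: it meets the x-axis at x = 2 (among the integer gridlines).
(c) These observations pin down the coefficients.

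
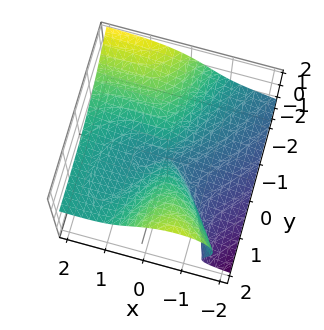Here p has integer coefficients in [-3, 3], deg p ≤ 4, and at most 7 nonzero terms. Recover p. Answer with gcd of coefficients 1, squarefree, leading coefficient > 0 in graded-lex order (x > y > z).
First, the degree is 3 — the shape is more complex than any degree-2 surface.
Next, against the integer gridlines: it crosses the y-axis at the gridline y = 0; one z-axis crossing is at z = 0.
Finally, these observations pin down the coefficients.

x^3 - 3*x^2*z - 3*x*y*z - 2*z^3 + y^2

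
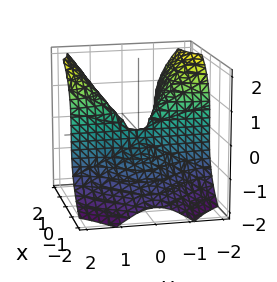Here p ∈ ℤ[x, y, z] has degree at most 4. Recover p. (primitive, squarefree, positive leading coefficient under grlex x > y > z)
2*x*y^2 - z^3 - x^2

1. The degree is 3 — a generic line meets the surface in up to 3 points.
2. From the axis intercepts and sections: the visible y-axis segment lies entirely on the surface; one z-axis crossing is at z = 0; it meets the x-axis at x = 0 (among the integer gridlines).
3. Matching integer coefficients to the picture gives p.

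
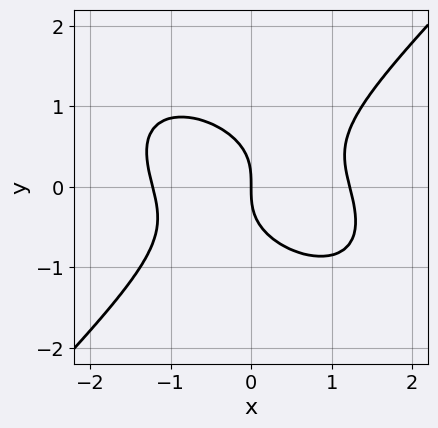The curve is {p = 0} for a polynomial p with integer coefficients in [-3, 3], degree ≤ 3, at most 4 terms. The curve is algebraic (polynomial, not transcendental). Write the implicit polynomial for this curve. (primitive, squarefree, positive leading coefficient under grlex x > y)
2*x^3 + x^2*y - 3*y^3 - 3*x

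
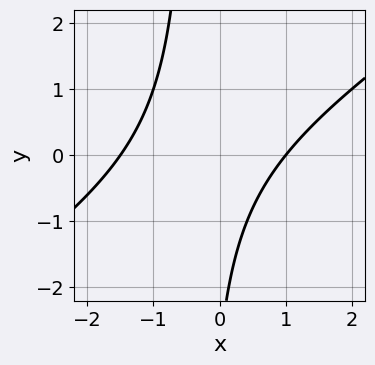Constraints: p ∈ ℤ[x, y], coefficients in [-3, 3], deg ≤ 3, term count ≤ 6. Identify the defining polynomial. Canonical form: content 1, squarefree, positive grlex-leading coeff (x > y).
deg p = 2. No degree-1 curve has this shape.
Reading off the gridlines: one x-axis crossing is at x = 1; the curve avoids every integer y-axis point in the box.
Fitting integer coefficients to these (and the overall shape) gives p.

2*x^2 - 3*x*y + x - y - 3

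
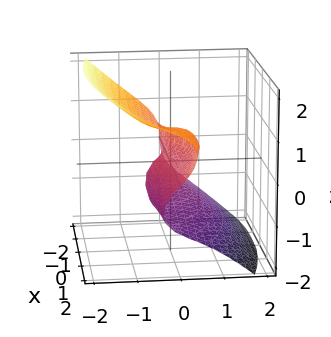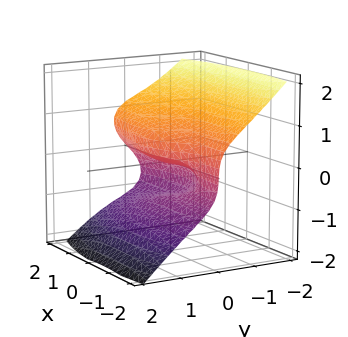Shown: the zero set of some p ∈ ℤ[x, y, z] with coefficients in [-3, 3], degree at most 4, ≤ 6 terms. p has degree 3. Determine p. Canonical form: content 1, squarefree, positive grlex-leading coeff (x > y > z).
x^2*y + 3*y^3 + 3*z^3 - x*z - 2*z

First, degree: no degree-2 surface has this shape, so deg p = 3.
Next, observable constraints: one z-axis crossing is at z = 0; one y-axis crossing is at y = 0.
Finally, matching integer coefficients to the picture gives p. Check: (1, 0, 0) on the x-axis lies on the surface, and p(1, 0, 0) = 0. ✓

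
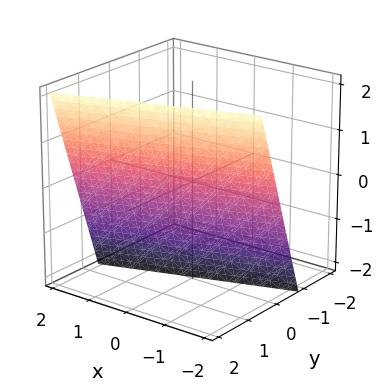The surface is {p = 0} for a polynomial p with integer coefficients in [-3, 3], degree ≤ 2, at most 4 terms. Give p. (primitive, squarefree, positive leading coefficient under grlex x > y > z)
The degree is 1 — every cross-section is a straight line — this is a plane.
Against the integer gridlines: one z-axis crossing is at z = -2; one x-axis crossing is at x = -2.
Solving for integer coefficients yields p as stated.

x - 3*y + z + 2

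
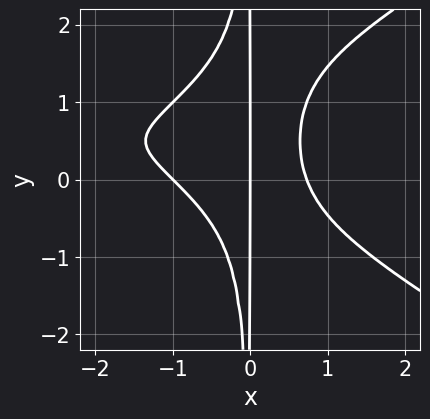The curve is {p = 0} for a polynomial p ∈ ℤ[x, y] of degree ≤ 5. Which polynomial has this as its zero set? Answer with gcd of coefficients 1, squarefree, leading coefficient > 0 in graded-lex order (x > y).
x^4 - 3*x^2*y^2 + 3*x^3 + 3*x^2*y - 2*x

First, the degree is 4 — no degree-3 curve has this shape.
Then, from the visible intercepts: the x-axis gridline crossings are at x ∈ {-1, 0}; the visible y-axis segment lies entirely on the curve.
Finally, solving for integer coefficients yields p as stated.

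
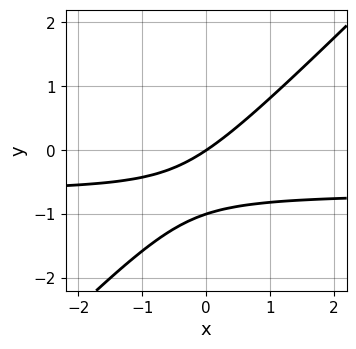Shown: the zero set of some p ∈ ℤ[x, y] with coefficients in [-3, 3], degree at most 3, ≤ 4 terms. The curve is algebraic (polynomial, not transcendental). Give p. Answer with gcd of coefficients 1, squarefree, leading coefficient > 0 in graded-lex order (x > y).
First, degree: the shape is more complex than any degree-1 curve, so deg p = 2.
Next, against the integer gridlines: the y-axis gridline crossings are at y ∈ {-1, 0}; one x-axis crossing is at x = 0.
Finally, putting this together gives p.

3*x*y - 3*y^2 + 2*x - 3*y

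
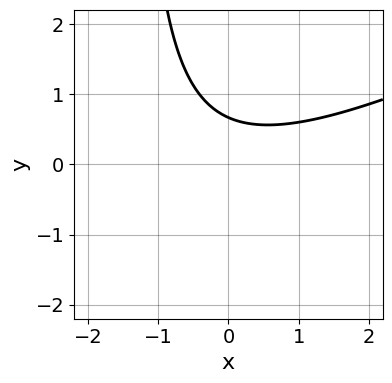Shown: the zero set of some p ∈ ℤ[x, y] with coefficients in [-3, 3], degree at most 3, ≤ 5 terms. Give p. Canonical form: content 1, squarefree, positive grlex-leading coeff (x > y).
x^2 - 2*x*y - 3*y + 2

1. Degree: no degree-1 curve has this shape, so deg p = 2.
2. From the axis intercepts and sections: no x-intercept at any integer in the box.
3. The integer polynomial consistent with all of this is the stated p.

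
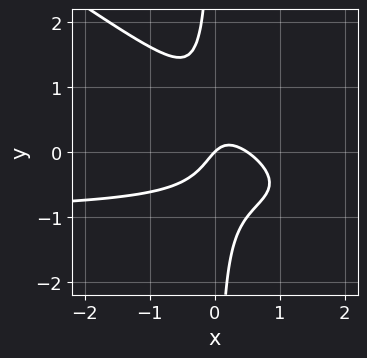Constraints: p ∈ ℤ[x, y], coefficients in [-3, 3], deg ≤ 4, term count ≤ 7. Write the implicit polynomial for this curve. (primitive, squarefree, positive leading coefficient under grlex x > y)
The degree is 3 — a generic line meets the curve in up to 3 points.
From the visible intercepts: it crosses the y-axis at the gridline y = 0; it crosses the x-axis at the gridline x = 0.
Matching integer coefficients to the picture gives p.

2*x^2*y + 3*x*y^2 + 2*x^2 - x + y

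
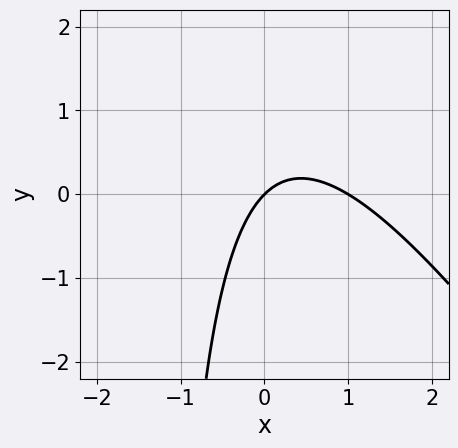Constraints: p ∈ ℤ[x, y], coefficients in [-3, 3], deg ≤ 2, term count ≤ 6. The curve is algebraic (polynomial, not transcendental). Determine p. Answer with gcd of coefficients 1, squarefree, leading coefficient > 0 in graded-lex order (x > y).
1. Degree: a generic line meets the curve in up to 2 points, so deg p = 2.
2. Observable constraints: among the integer gridlines, it crosses the x-axis at x ∈ {0, 1}; it meets the y-axis at y = 0 (among the integer gridlines).
3. Fitting integer coefficients to these (and the overall shape) gives p.

3*x^2 + 2*x*y - 3*x + 3*y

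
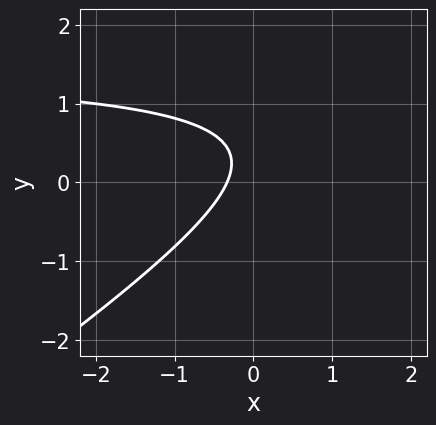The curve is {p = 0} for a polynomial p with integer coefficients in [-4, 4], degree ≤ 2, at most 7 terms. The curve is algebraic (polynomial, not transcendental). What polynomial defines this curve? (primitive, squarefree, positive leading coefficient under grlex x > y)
Degree: a generic line meets the curve in up to 2 points, so deg p = 2.
From the visible intercepts: no y-intercept at any integer in the box.
Together with the visible shape, these determine p as stated.

2*x*y - 3*y^2 - 3*x + 2*y - 1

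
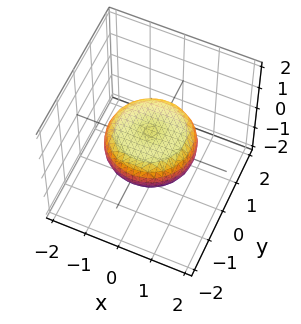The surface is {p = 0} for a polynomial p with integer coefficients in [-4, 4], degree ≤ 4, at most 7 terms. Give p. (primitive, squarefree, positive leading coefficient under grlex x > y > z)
x^4 + 2*x^2*y^2 + y^4 - x^2 - y^2 + 3*z^2 - 1

Degree: the shape is more complex than any degree-3 surface, so deg p = 4.
Symmetries: every cross-section ⟂ z is a circle, so x, y appear only via x² + y².
Observable constraints: a circular section at z = 0 has radius between 1 and 2.
Solving for integer coefficients yields p as stated.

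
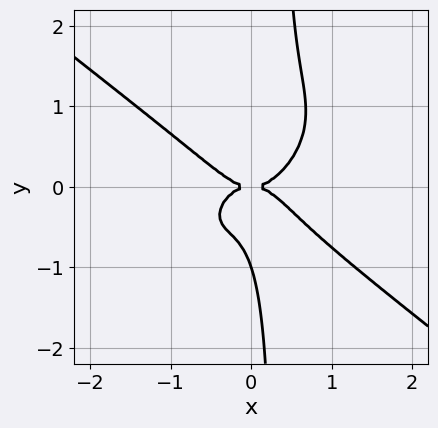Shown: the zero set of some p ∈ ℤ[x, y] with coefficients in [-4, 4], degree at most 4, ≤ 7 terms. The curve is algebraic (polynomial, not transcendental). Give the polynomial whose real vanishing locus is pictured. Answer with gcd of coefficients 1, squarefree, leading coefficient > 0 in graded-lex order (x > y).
2*x^4 - x^2*y^2 + 3*x*y^3 - y^3 - y^2

(a) Degree: no degree-3 curve has this shape, so deg p = 4.
(b) Observable constraints: among the integer gridlines, it crosses the y-axis at y ∈ {-1, 0}; it meets the x-axis at x = 0 (among the integer gridlines).
(c) Solving for integer coefficients yields p as stated.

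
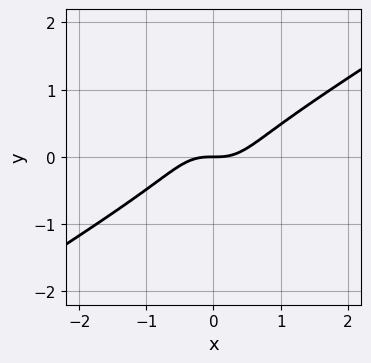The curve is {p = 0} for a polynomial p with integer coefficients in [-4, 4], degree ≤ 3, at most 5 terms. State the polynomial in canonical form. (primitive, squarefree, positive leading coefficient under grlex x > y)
3*x^3 - 3*x^2*y - x*y^2 - 3*y^3 - 2*y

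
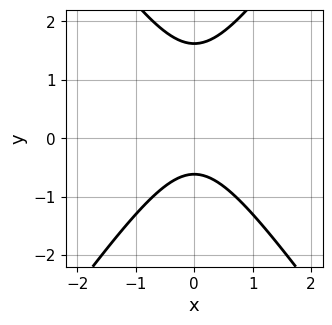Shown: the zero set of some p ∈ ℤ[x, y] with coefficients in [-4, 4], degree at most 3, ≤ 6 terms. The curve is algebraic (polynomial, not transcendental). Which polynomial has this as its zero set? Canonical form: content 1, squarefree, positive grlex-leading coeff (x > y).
First, deg p = 2. A generic line meets the curve in up to 2 points.
Then, symmetries: mirror symmetry x ↦ −x ⇒ only even powers of x.
Then, reading off the gridlines: no x-intercept at any integer in the box.
Finally, solving for integer coefficients yields p as stated.

2*x^2 - y^2 + y + 1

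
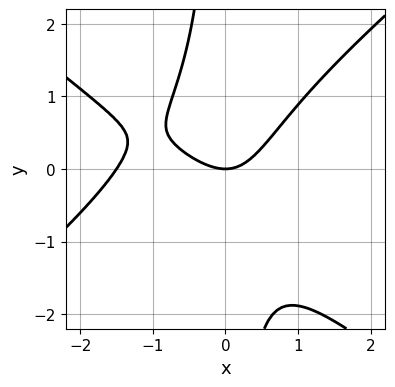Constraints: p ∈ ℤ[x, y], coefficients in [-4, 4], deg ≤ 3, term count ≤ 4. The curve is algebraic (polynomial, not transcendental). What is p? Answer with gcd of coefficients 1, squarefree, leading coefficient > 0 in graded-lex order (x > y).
2*x^3 - 3*x*y^2 + 3*x^2 - 3*y

(a) Degree: the shape is more complex than any degree-2 curve, so deg p = 3.
(b) Against the integer gridlines: it crosses the y-axis at the gridline y = 0; it crosses the x-axis at the gridline x = 0.
(c) Assembling these constraints gives the stated polynomial.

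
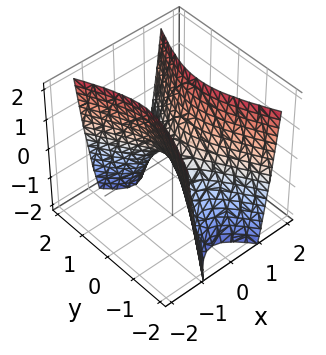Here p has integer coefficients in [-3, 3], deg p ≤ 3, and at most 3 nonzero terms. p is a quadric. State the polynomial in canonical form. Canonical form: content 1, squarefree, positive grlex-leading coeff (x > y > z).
3*x^2 - y^2 - z

First, deg p = 2.
Next, symmetries: it's symmetric under x → −x, forcing even powers of x; the y ↦ −y reflection is a symmetry, so y appears only in even powers.
Next, checking where it meets the axes: it crosses the z-axis at the gridline z = 0; it crosses the y-axis at the gridline y = 0; one x-axis crossing is at x = 0.
Finally, solving for integer coefficients yields p as stated.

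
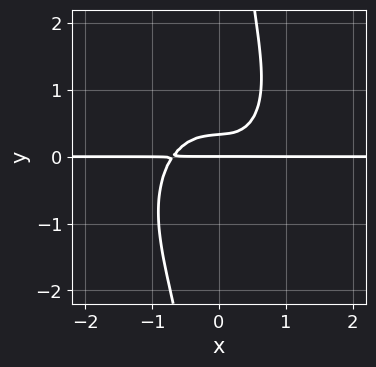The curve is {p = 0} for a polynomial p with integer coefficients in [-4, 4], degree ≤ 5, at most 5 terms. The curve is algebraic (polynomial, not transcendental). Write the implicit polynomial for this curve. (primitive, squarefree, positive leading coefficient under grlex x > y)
First, the degree is 4 — the shape is more complex than any degree-3 curve.
Next, from the visible intercepts: the visible x-axis segment lies entirely on the curve; it meets the y-axis at y = 0 (among the integer gridlines).
Finally, solving for integer coefficients yields p as stated.

3*x^3*y + 2*x*y^3 - 3*y^2 + y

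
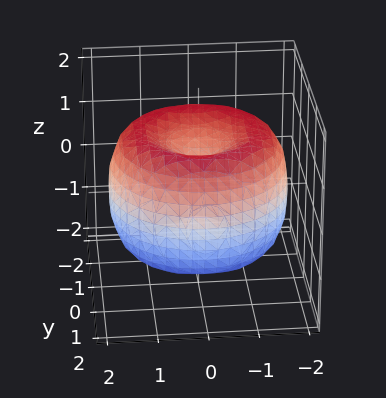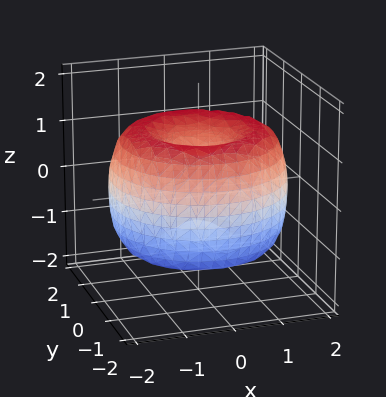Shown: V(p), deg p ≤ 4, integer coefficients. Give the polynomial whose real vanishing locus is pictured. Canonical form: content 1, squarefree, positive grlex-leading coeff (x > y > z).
(a) Degree: no degree-3 surface has this shape, so deg p = 4.
(b) Symmetry: the surface is invariant under rotation about z: p = q(x² + y², z).
(c) Reading off the gridlines: a circular section at z = -1 has radius between 0 and 1.
(d) These observations pin down the coefficients.

x^4 + 2*x^2*y^2 + y^4 - 3*x^2 - 3*y^2 + 2*z^2 - 1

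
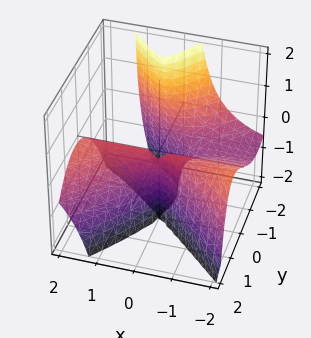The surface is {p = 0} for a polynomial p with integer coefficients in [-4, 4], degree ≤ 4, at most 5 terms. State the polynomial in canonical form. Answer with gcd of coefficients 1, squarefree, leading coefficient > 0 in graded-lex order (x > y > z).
2*x^2*y - 3*x^2*z - 2*x*y*z - 2*y^3 - 3*y^2

(a) Degree: a generic line meets the surface in up to 3 points, so deg p = 3.
(b) Observable constraints: every point of the z-axis in the box is on the surface; the visible x-axis segment lies entirely on the surface.
(c) Putting this together gives p.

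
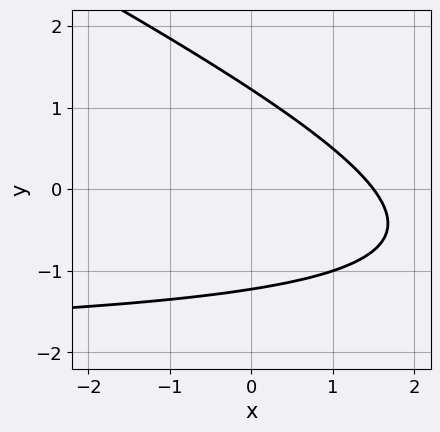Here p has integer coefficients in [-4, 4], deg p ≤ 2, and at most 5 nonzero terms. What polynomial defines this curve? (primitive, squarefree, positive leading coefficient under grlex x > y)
x*y + 2*y^2 + 2*x - 3

Degree: no degree-1 curve has this shape, so deg p = 2.
Solving for integer coefficients yields p as stated.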